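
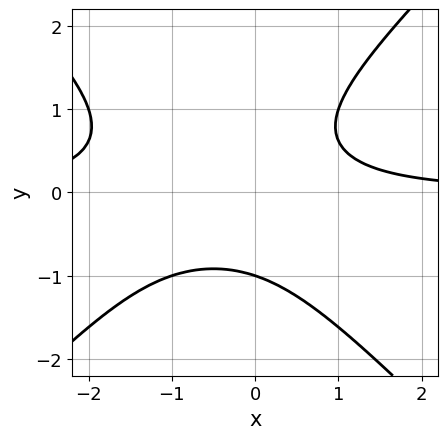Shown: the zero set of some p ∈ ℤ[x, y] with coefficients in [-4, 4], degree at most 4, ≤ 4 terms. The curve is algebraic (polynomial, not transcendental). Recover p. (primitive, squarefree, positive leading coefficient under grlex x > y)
(a) The degree is 3 — a generic line meets the curve in up to 3 points.
(b) Observable constraints: the curve avoids every integer x-axis point in the box; it meets the y-axis at y = -1 (among the integer gridlines).
(c) Assembling these constraints gives the stated polynomial.

x^2*y - y^3 + x*y - 1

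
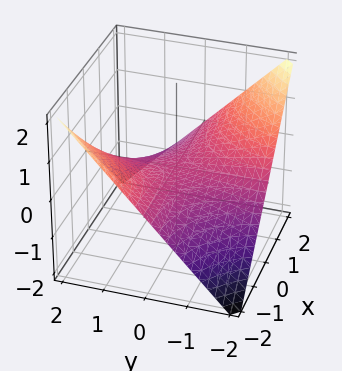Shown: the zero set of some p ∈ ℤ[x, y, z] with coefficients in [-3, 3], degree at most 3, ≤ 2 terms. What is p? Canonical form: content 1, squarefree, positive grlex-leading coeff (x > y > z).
x*y + 2*z

deg p = 2.
Reading off the gridlines: every point of the y-axis in the box is on the surface; one z-axis crossing is at z = 0; the visible x-axis segment lies entirely on the surface.
These observations pin down the coefficients.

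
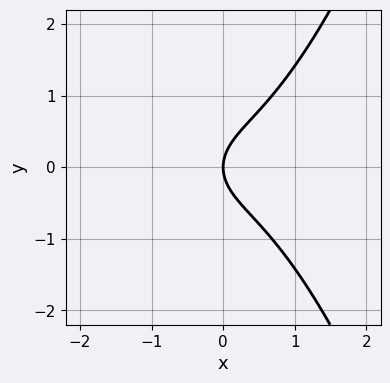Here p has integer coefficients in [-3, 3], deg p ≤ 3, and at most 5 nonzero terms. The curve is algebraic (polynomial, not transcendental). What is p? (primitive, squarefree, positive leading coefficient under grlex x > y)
x^3 - y^2 + x

1. Degree: no degree-2 curve has this shape, so deg p = 3.
2. Symmetries: mirror symmetry y ↦ −y ⇒ only even powers of y.
3. From the axis intercepts and sections: it meets the y-axis at y = 0 (among the integer gridlines); one x-axis crossing is at x = 0.
4. Solving for integer coefficients yields p as stated.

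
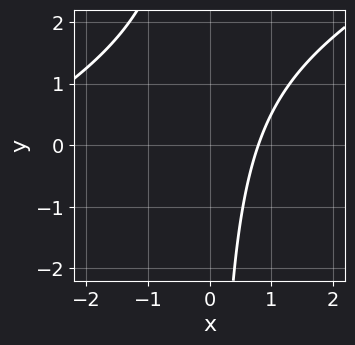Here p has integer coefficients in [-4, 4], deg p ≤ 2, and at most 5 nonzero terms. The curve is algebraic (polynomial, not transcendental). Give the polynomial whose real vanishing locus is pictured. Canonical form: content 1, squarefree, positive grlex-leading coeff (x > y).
x^2 - 2*x*y + 3*x - 3

First, degree: a generic line meets the curve in up to 2 points, so deg p = 2.
Then, observable constraints: no y-intercept at any integer in the box.
Finally, putting this together gives p.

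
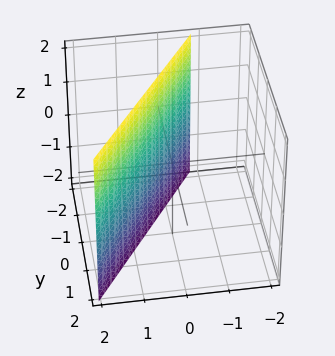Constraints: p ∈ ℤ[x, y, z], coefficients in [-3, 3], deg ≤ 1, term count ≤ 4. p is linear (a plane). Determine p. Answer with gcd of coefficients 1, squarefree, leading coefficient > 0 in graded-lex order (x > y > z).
Degree: the surface is flat (a plane), so deg p = 1.
Reading off the gridlines: one y-axis crossing is at y = -1; it misses every integer gridline on the z-axis.
Fitting integer coefficients to these (and the overall shape) gives p.

3*x - 2*y - 2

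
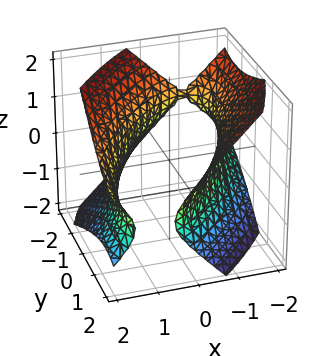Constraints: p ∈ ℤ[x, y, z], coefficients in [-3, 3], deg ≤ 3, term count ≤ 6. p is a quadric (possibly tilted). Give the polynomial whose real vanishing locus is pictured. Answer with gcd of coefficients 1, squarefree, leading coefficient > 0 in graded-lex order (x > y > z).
2*x^2 - 2*x*y + y^2 - y*z - 2*z^2 - 3

deg p = 2.
Checking where it meets the axes: no z-intercept at any integer in the box.
The integer polynomial consistent with all of this is the stated p.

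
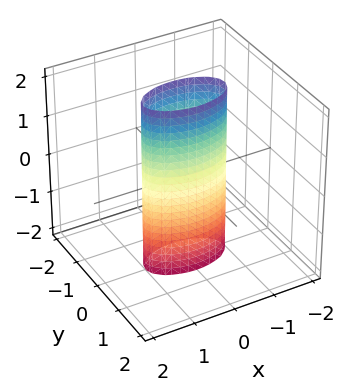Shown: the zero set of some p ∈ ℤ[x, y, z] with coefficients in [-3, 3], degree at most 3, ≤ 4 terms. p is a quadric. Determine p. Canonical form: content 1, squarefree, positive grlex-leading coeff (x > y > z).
1. Degree: a cylinder; a quadric, so deg p = 2.
2. Symmetries: the z ↦ −z reflection is a symmetry, so z appears only in even powers; mirror symmetry y ↦ −y ⇒ only even powers of y; mirror symmetry x ↦ −x ⇒ only even powers of x.
3. From the visible intercepts: the surface avoids every integer z-axis point in the box; the x-axis gridline crossings are at x ∈ {-1, 1}.
4. Assembling these constraints gives the stated polynomial.

x^2 + 3*y^2 - 1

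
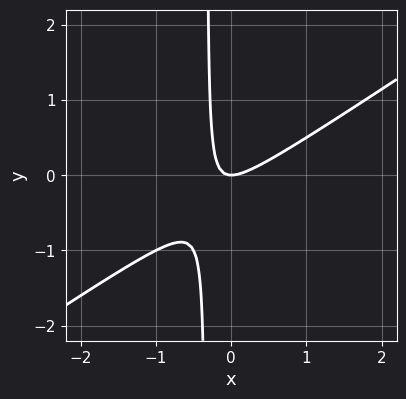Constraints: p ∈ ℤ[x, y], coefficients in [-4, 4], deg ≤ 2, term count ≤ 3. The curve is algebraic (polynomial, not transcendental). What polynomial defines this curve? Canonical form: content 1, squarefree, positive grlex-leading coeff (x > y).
(a) deg p = 2. The shape is more complex than any degree-1 curve.
(b) From the visible intercepts: it crosses the x-axis at the gridline x = 0; one y-axis crossing is at y = 0.
(c) Solving for integer coefficients yields p as stated.

2*x^2 - 3*x*y - y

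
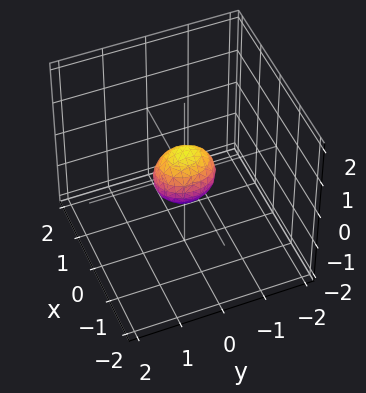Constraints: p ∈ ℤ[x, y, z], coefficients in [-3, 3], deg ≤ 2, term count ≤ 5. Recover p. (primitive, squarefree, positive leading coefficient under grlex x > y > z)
3*x^2 + 2*y^2 + 2*z^2 - 1

First, degree: bounded and convex; a quadric, so deg p = 2.
Then, symmetries: mirror symmetry z ↦ −z ⇒ only even powers of z; it's symmetric under x → −x, forcing even powers of x; the y ↦ −y reflection is a symmetry, so y appears only in even powers.
Finally, the integer polynomial consistent with all of this is the stated p.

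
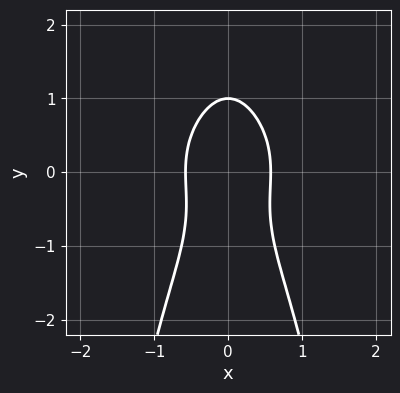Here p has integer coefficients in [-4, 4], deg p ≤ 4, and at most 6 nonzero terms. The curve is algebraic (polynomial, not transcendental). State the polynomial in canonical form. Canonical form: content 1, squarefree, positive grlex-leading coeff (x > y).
deg p = 4. No degree-3 curve has this shape.
Symmetries: it's symmetric under x → −x, forcing even powers of x.
From the visible intercepts: it meets the y-axis at y = 1 (among the integer gridlines).
Fitting integer coefficients to these (and the overall shape) gives p.

2*x^2*y^2 + y^3 + 3*x^2 - 1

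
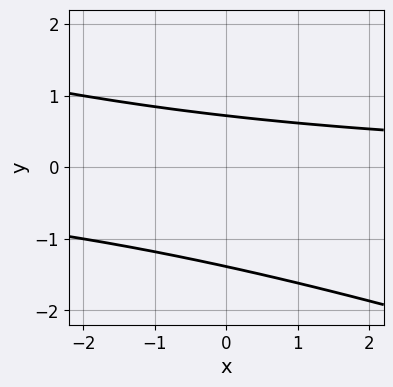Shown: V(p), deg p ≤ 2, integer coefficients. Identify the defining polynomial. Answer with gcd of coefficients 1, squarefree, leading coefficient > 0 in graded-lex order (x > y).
1. The degree is 2 — the shape is more complex than any degree-1 curve.
2. From the axis intercepts and sections: it misses every integer gridline on the x-axis.
3. These observations pin down the coefficients.

x*y + 3*y^2 + 2*y - 3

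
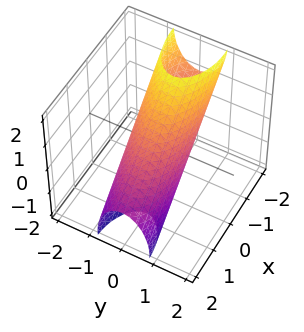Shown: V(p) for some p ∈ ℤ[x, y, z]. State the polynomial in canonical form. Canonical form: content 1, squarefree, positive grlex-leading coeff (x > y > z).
deg p = 2. No degree-1 surface has this shape.
The integer polynomial consistent with all of this is the stated p.

x^2 + 2*x*z + 3*y^2 + z^2 - 2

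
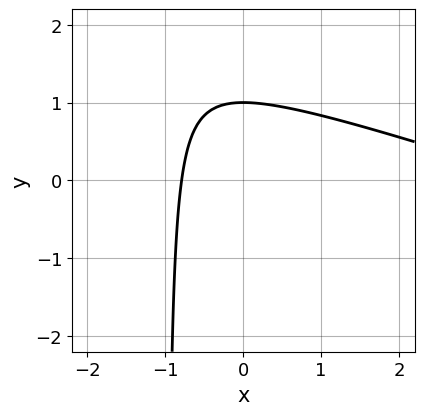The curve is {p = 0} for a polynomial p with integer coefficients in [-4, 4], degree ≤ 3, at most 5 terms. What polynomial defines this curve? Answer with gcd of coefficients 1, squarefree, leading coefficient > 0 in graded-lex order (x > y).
x^2 + 3*x*y - 3*x + 3*y - 3

First, the degree is 2 — the shape is more complex than any degree-1 curve.
Then, reading off the gridlines: one y-axis crossing is at y = 1.
Finally, solving for integer coefficients yields p as stated.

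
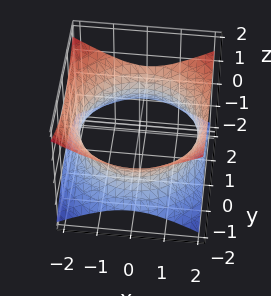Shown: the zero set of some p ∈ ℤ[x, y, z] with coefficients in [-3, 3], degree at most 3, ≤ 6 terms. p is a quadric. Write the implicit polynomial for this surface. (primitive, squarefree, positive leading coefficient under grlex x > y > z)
deg p = 2.
Symmetries: rotational symmetry about the z-axis ⇒ p depends on x, y only through x² + y²; it's symmetric under z → −z, forcing even powers of z.
Reading off the gridlines: a circular section at z = 0 has radius between 1 and 2; the surface avoids every integer z-axis point in the box.
Assembling these constraints gives the stated polynomial.

x^2 + y^2 - 2*z^2 - 3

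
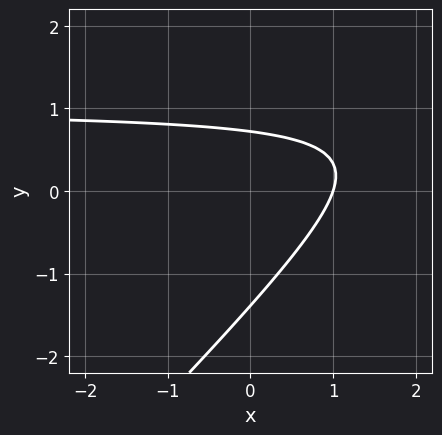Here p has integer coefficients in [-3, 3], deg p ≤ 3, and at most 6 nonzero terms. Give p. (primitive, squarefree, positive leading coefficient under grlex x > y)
3*x*y - 3*y^2 - 3*x - 2*y + 3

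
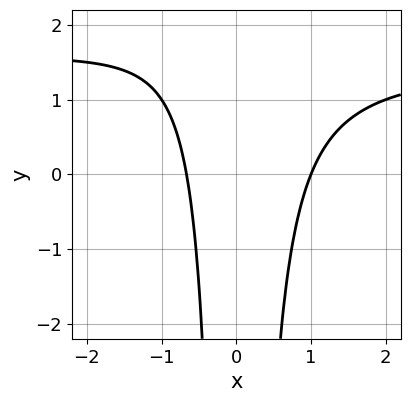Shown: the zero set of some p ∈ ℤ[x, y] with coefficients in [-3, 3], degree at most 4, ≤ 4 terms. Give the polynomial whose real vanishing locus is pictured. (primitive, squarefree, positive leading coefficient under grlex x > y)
Degree: the shape is more complex than any degree-2 curve, so deg p = 3.
Against the integer gridlines: the curve avoids every integer y-axis point in the box; it crosses the x-axis at the gridline x = 1.
Putting this together gives p.

2*x^2*y - 3*x^2 + x + 2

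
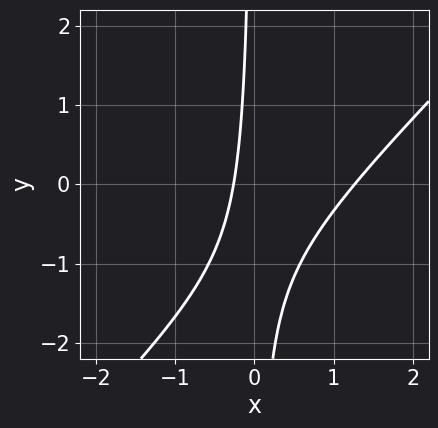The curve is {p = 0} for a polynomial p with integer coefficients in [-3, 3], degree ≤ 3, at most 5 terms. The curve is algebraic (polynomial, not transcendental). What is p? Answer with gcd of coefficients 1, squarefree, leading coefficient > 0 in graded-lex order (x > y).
3*x^2 - 3*x*y - 3*x - 1

(a) The degree is 2 — the shape is more complex than any degree-1 curve.
(b) From the visible intercepts: it misses every integer gridline on the y-axis.
(c) Fitting integer coefficients to these (and the overall shape) gives p.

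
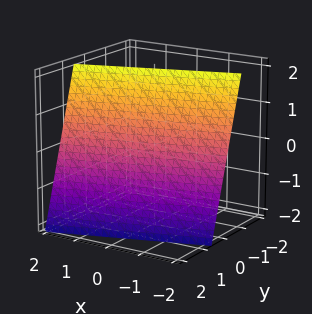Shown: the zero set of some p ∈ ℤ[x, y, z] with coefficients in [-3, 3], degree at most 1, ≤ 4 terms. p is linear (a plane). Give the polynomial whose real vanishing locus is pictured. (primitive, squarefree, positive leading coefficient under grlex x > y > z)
x - 3*y - z + 2

First, the degree is 1 — the surface is flat (a plane).
Next, from the visible intercepts: it crosses the x-axis at the gridline x = -2; one z-axis crossing is at z = 2.
Finally, matching integer coefficients to the picture gives p.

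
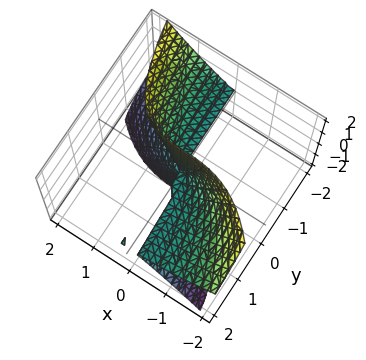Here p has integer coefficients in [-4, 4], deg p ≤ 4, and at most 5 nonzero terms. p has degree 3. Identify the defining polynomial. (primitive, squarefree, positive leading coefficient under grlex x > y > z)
2*x^3 - 2*x*y*z + 3*y*z^2

Degree: a generic line meets the surface in up to 3 points, so deg p = 3.
Reading off the gridlines: one x-axis crossing is at x = 0; every point of the y-axis in the box is on the surface; every point of the z-axis in the box is on the surface.
Solving for integer coefficients yields p as stated.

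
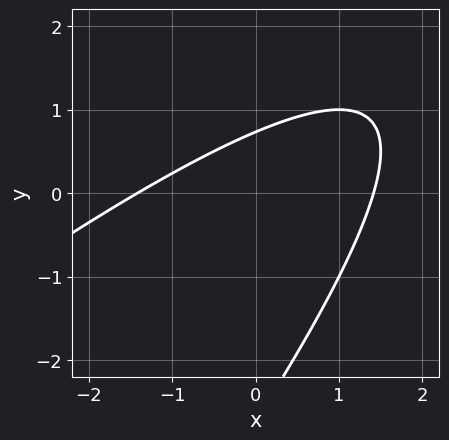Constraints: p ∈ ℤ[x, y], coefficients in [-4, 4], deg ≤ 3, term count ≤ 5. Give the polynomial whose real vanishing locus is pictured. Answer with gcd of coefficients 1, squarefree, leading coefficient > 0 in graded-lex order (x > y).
deg p = 2. A generic line meets the curve in up to 2 points.
The integer polynomial consistent with all of this is the stated p.

x^2 - 2*x*y + y^2 + 2*y - 2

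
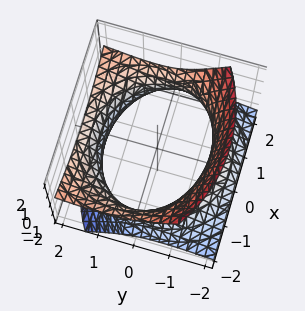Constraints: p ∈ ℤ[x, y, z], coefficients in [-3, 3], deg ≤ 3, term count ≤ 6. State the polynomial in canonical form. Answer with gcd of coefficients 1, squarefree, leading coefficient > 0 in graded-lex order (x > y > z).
(a) deg p = 2. The shape is more complex than any degree-1 surface.
(b) Checking where it meets the axes: no z-intercept at any integer in the box.
(c) Fitting integer coefficients to these (and the overall shape) gives p.

x^2 + y^2 - 2*y*z - 2*z^2 - 3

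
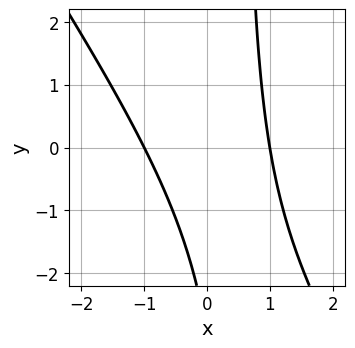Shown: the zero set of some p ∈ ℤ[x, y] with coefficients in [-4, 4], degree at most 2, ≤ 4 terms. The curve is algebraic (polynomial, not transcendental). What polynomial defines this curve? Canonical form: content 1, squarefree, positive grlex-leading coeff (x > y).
The degree is 2 — the shape is more complex than any degree-1 curve.
From the visible intercepts: among the integer gridlines, it crosses the x-axis at x ∈ {-1, 1}; it misses every integer gridline on the y-axis.
Putting this together gives p.

3*x^2 + 2*x*y - y - 3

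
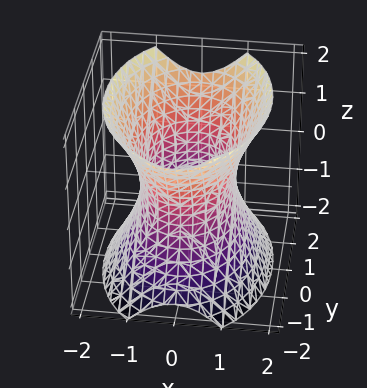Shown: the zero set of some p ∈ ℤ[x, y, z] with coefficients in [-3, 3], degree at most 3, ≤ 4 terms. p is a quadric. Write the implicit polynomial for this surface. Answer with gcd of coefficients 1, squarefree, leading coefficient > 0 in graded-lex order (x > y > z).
2*x^2 + y^2 - z^2 - 2

1. Degree: one connected sheet with a waist; a quadric, so deg p = 2.
2. Symmetries: the x ↦ −x reflection is a symmetry, so x appears only in even powers; mirror symmetry z ↦ −z ⇒ only even powers of z; the y ↦ −y reflection is a symmetry, so y appears only in even powers.
3. From the visible intercepts: it misses every integer gridline on the z-axis; the x-axis gridline crossings are at x ∈ {-1, 1}.
4. The integer polynomial consistent with all of this is the stated p.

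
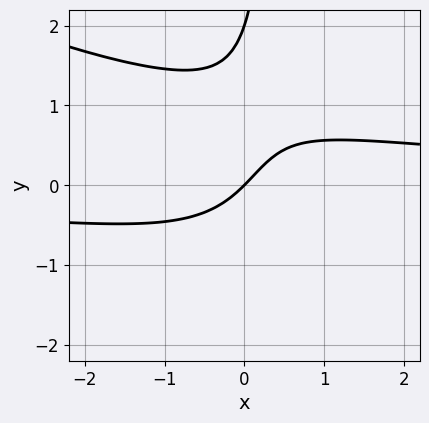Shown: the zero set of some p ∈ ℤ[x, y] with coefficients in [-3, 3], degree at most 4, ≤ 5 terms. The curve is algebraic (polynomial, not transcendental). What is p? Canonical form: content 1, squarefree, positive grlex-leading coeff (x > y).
x^2*y + 2*x*y^2 - y^2 - 2*x + 2*y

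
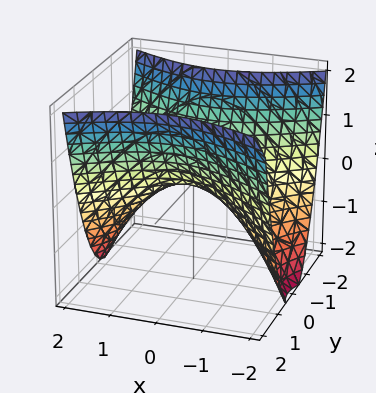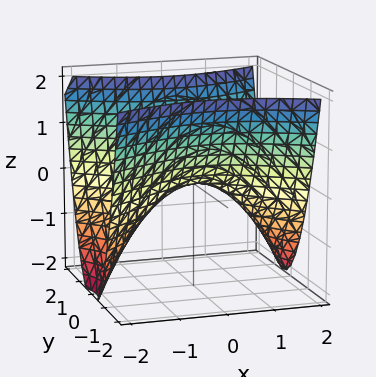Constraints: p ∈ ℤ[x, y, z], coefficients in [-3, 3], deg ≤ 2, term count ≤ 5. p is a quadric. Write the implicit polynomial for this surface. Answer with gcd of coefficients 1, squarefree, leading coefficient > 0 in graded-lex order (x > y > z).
(a) The degree is 2 — a hyperbolic paraboloid; a quadric.
(b) Symmetries: it's symmetric under y → −y, forcing even powers of y; the x ↦ −x reflection is a symmetry, so x appears only in even powers.
(c) From the visible intercepts: it meets the y-axis at y = 0 (among the integer gridlines); one z-axis crossing is at z = 0; it crosses the x-axis at the gridline x = 0.
(d) Solving for integer coefficients yields p as stated.

x^2 - 2*y^2 + 2*z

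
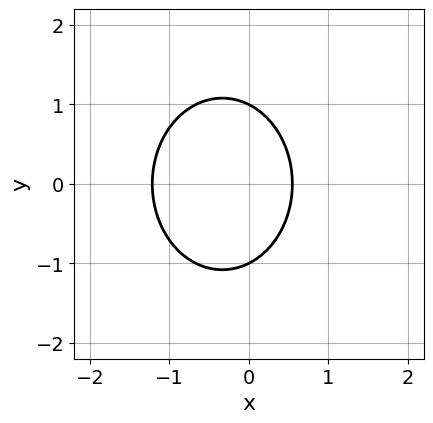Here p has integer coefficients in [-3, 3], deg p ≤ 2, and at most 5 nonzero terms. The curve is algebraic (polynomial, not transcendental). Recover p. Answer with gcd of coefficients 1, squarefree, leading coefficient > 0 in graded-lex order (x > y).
3*x^2 + 2*y^2 + 2*x - 2

(a) deg p = 2.
(b) Symmetries: the y ↦ −y reflection is a symmetry, so y appears only in even powers.
(c) From the axis intercepts and sections: among the integer gridlines, it crosses the y-axis at y ∈ {-1, 1}.
(d) Solving for integer coefficients yields p as stated.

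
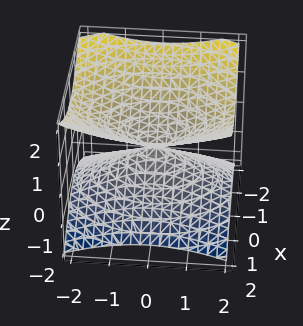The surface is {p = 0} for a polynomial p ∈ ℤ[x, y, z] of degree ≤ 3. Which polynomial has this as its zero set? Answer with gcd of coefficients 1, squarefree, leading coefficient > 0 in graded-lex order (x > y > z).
2*x^2 + y^2 - 3*z^2

First, deg p = 2. A double cone through the origin; a quadric.
Next, symmetries: it's symmetric under z → −z, forcing even powers of z; the x ↦ −x reflection is a symmetry, so x appears only in even powers; the y ↦ −y reflection is a symmetry, so y appears only in even powers.
Then, observable constraints: one x-axis crossing is at x = 0; one y-axis crossing is at y = 0; it crosses the z-axis at the gridline z = 0.
Finally, matching integer coefficients to the picture gives p.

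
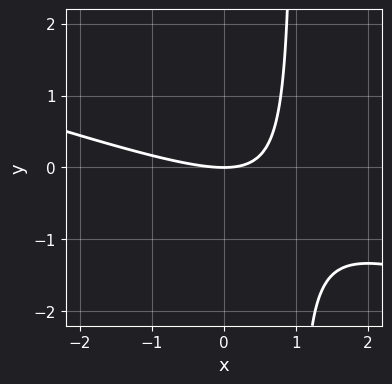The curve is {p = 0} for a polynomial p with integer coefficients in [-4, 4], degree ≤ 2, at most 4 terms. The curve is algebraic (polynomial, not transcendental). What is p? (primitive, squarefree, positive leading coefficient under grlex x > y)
x^2 + 3*x*y - 3*y

Degree: the shape is more complex than any degree-1 curve, so deg p = 2.
Against the integer gridlines: it meets the x-axis at x = 0 (among the integer gridlines); one y-axis crossing is at y = 0.
Putting this together gives p.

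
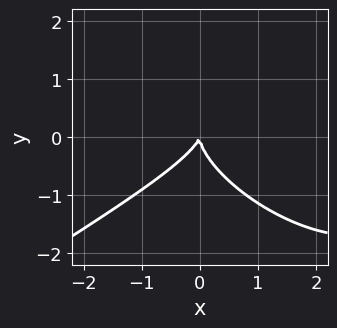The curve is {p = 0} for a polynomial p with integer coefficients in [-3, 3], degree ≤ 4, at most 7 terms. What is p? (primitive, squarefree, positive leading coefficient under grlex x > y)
x^3 - x*y^2 - 3*y^3 - 3*x^2 + x*y

deg p = 3.
From the visible intercepts: one x-axis crossing is at x = 0; one y-axis crossing is at y = 0.
Assembling these constraints gives the stated polynomial.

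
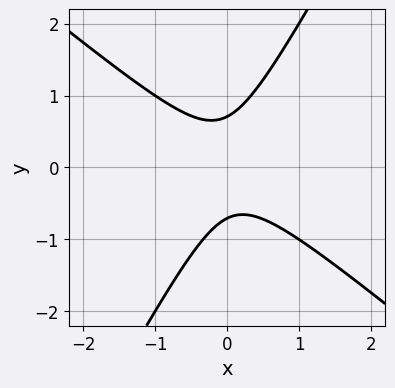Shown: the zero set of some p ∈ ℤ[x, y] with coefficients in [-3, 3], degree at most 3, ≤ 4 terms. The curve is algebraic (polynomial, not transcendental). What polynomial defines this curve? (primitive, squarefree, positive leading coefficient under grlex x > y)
1. deg p = 2.
2. Observable constraints: no x-intercept at any integer in the box.
3. Solving for integer coefficients yields p as stated.

3*x^2 + 2*x*y - 2*y^2 + 1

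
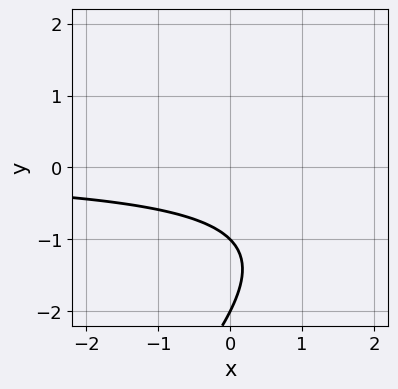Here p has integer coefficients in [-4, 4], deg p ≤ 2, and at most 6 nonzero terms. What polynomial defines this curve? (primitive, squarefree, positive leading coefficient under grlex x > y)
1. deg p = 2. The shape is more complex than any degree-1 curve.
2. From the axis intercepts and sections: the y-axis gridline crossings are at y ∈ {-2, -1}; no x-intercept at any integer in the box.
3. Solving for integer coefficients yields p as stated.

x*y - y^2 - 3*y - 2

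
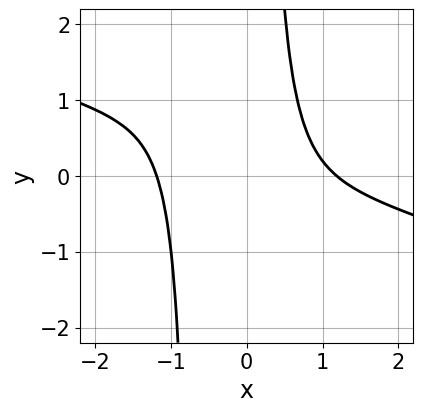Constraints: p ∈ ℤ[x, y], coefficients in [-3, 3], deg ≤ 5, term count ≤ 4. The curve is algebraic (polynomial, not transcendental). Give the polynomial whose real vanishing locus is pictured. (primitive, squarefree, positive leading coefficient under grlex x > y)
1. The degree is 4 — a generic line meets the curve in up to 4 points.
2. Checking where it meets the axes: the curve avoids every integer y-axis point in the box.
3. Assembling these constraints gives the stated polynomial.

x^4 + 3*x^3*y + 2*x^2*y - 2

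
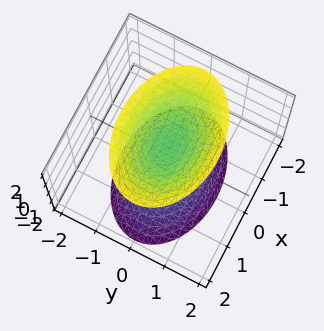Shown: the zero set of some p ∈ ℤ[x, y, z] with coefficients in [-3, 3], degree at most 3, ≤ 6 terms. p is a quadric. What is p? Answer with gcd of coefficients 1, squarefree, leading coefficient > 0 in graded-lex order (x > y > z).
The picture has 2 separate pieces.
The degree is 2 — two sheets facing apart; a quadric.
Symmetries: it's symmetric under z → −z, forcing even powers of z; it's symmetric under y → −y, forcing even powers of y; it's symmetric under x → −x, forcing even powers of x.
Reading off the gridlines: no y-intercept at any integer in the box; the surface avoids every integer x-axis point in the box; the z-axis gridline crossings are at z ∈ {-1, 1}.
Fitting integer coefficients to these (and the overall shape) gives p.

x^2 + 2*y^2 - z^2 + 1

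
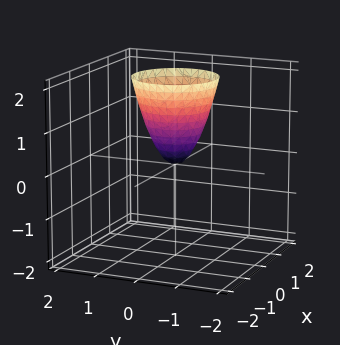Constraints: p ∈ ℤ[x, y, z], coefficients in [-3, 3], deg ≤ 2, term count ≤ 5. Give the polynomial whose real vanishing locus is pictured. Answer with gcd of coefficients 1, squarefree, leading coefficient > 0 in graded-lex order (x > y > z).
2*x^2 + 2*y^2 - z

The degree is 2 — a paraboloid; a quadric.
Symmetries: rotational symmetry about the z-axis ⇒ p depends on x, y only through x² + y².
Against the integer gridlines: it meets the z-axis at z = 0 (among the integer gridlines); a circular section at z = 2 has radius exactly 1.
These observations pin down the coefficients.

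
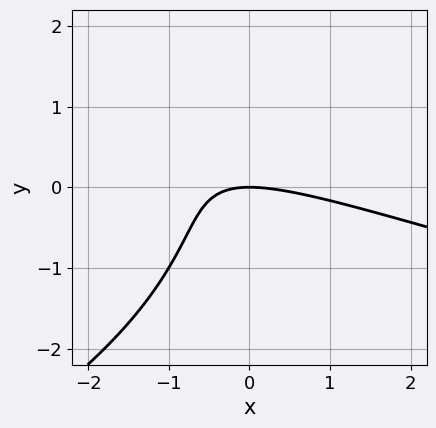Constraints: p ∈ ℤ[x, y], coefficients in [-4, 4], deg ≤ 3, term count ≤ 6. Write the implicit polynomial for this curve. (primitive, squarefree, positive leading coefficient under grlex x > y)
First, deg p = 3.
Then, from the visible intercepts: one x-axis crossing is at x = 0; it crosses the y-axis at the gridline y = 0.
Finally, together with the visible shape, these determine p as stated.

y^3 + x^2 + 3*x*y + 3*y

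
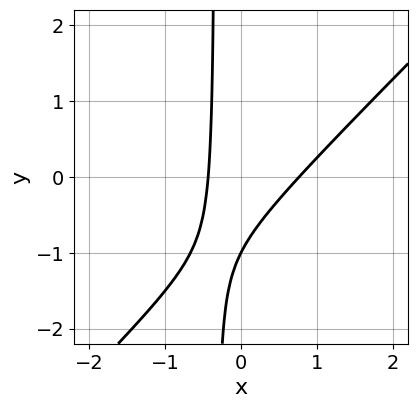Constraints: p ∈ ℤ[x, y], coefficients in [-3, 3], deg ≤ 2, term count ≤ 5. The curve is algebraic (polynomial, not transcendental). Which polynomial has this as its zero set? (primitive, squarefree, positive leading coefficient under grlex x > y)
First, the degree is 2 — the shape is more complex than any degree-1 curve.
Next, reading off the gridlines: it crosses the y-axis at the gridline y = -1.
Finally, putting this together gives p.

3*x^2 - 3*x*y - x - y - 1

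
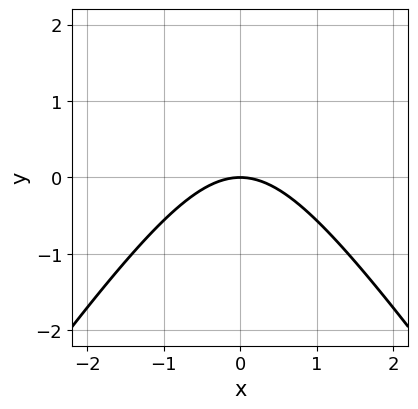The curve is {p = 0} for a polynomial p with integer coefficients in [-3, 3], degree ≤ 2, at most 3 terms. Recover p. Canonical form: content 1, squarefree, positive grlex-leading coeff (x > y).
1. The degree is 2 — no degree-1 curve has this shape.
2. Symmetries: the x ↦ −x reflection is a symmetry, so x appears only in even powers.
3. Against the integer gridlines: it meets the y-axis at y = 0 (among the integer gridlines); it meets the x-axis at x = 0 (among the integer gridlines).
4. Fitting integer coefficients to these (and the overall shape) gives p.

2*x^2 - y^2 + 3*y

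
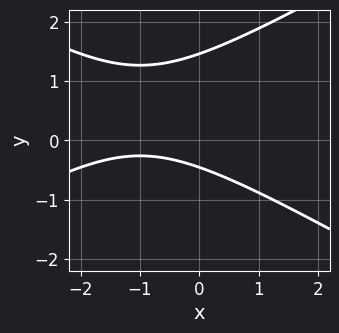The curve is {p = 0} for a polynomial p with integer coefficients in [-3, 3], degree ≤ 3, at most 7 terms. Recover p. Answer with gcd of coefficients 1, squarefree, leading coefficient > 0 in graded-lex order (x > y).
x^2 - 3*y^2 + 2*x + 3*y + 2

First, the degree is 2 — a generic line meets the curve in up to 2 points.
Next, from the axis intercepts and sections: the curve avoids every integer x-axis point in the box.
Finally, fitting integer coefficients to these (and the overall shape) gives p.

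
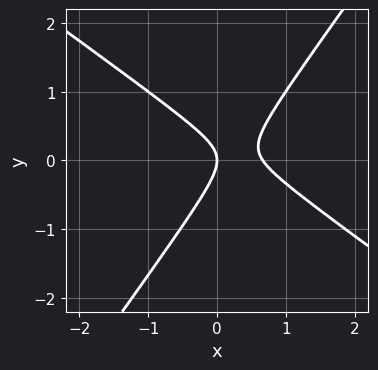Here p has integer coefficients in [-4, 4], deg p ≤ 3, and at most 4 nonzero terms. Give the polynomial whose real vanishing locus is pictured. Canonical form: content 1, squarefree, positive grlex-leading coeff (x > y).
3*x^2 + 2*x*y - 3*y^2 - 2*x

1. The degree is 2 — the shape is more complex than any degree-1 curve.
2. Observable constraints: it crosses the x-axis at the gridline x = 0; it crosses the y-axis at the gridline y = 0.
3. These observations pin down the coefficients.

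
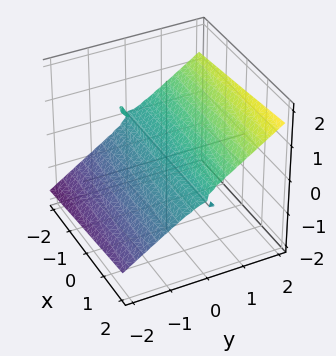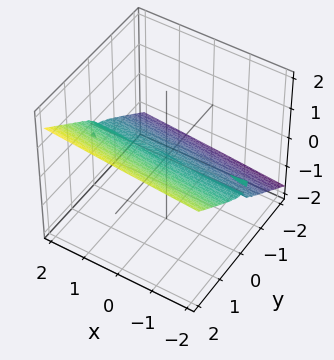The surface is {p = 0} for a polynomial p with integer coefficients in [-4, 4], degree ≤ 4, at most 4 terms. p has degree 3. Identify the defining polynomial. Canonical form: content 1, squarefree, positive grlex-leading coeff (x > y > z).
x*y*z + 3*y^3 - 3*y^2*z - 3*z^3

The degree is 3 — the shape is more complex than any degree-2 surface.
Reading off the gridlines: the visible x-axis segment lies entirely on the surface; it crosses the y-axis at the gridline y = 0; it crosses the z-axis at the gridline z = 0.
Fitting integer coefficients to these (and the overall shape) gives p.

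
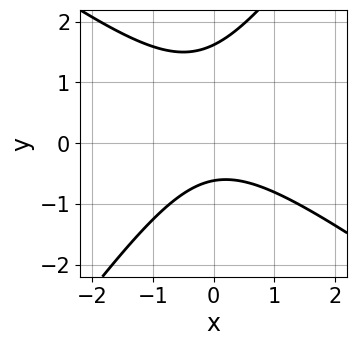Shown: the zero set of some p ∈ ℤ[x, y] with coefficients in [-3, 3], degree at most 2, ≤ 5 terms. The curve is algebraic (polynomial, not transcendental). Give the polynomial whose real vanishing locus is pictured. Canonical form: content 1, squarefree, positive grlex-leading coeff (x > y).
1. Degree: no degree-1 curve has this shape, so deg p = 2.
2. Reading off the gridlines: the curve avoids every integer x-axis point in the box.
3. Assembling these constraints gives the stated polynomial.

3*x^2 + 2*x*y - 3*y^2 + 3*y + 3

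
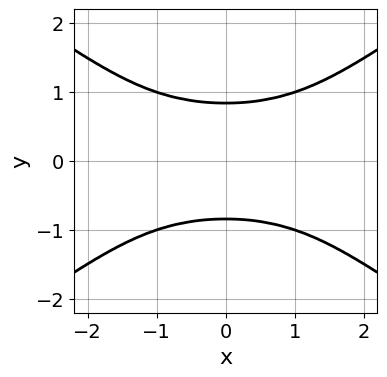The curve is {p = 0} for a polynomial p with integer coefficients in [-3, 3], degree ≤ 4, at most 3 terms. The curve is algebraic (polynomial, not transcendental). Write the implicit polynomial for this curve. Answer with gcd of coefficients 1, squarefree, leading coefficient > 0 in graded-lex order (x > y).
(a) The degree is 4 — a generic line meets the curve in up to 4 points.
(b) Symmetries: the y ↦ −y reflection is a symmetry, so y appears only in even powers; the x ↦ −x reflection is a symmetry, so x appears only in even powers.
(c) From the visible intercepts: no x-intercept at any integer in the box.
(d) Putting this together gives p.

x^2*y^2 - 2*y^4 + 1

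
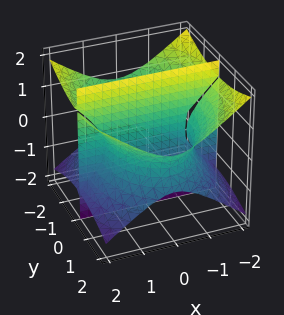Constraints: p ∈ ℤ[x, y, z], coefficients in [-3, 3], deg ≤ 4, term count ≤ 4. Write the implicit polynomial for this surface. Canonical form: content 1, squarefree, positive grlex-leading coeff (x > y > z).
2*x^2*y + y^3 - 3*y*z^2 - 3*y

There are 2 components.
Degree: a generic line meets the surface in up to 3 points, so deg p = 3.
From the visible intercepts: every point of the z-axis in the box is on the surface; it crosses the y-axis at the gridline y = 0.
Fitting integer coefficients to these (and the overall shape) gives p.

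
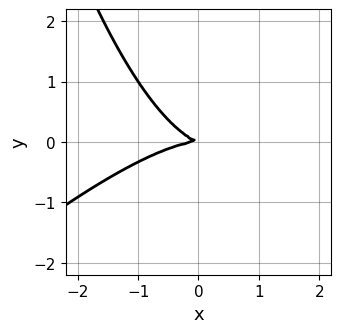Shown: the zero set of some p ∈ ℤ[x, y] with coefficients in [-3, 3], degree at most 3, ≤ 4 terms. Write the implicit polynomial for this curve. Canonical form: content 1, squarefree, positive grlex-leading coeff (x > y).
x^3 - x^2*y + x*y + 3*y^2

deg p = 3. A generic line meets the curve in up to 3 points.
Against the integer gridlines: it meets the x-axis at x = 0 (among the integer gridlines); it meets the y-axis at y = 0 (among the integer gridlines).
Matching integer coefficients to the picture gives p.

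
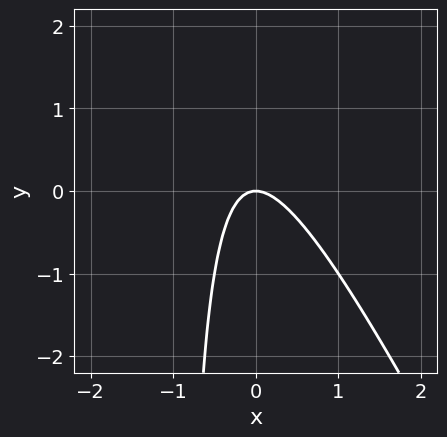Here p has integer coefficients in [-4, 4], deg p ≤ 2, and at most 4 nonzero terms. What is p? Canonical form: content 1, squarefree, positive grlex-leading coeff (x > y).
First, deg p = 2. The shape is more complex than any degree-1 curve.
Next, from the axis intercepts and sections: it crosses the y-axis at the gridline y = 0; it meets the x-axis at x = 0 (among the integer gridlines).
Finally, together with the visible shape, these determine p as stated.

2*x^2 + x*y + y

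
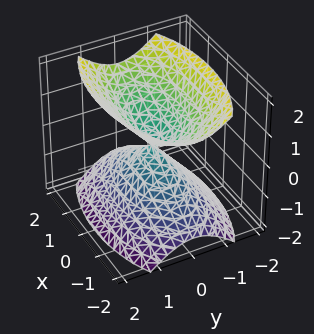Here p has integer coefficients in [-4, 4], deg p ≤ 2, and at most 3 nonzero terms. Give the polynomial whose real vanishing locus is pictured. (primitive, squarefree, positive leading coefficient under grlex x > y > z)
x^2 + 3*y^2 - 2*z^2

I count 2 distinct pieces. They look like related sheets of one shape, so recover p as a whole.
The degree is 2 — two nappes meeting at a single point; a quadric.
Symmetries: it's symmetric under z → −z, forcing even powers of z; the x ↦ −x reflection is a symmetry, so x appears only in even powers; it's symmetric under y → −y, forcing even powers of y.
Against the integer gridlines: it meets the y-axis at y = 0 (among the integer gridlines); it meets the z-axis at z = 0 (among the integer gridlines).
Matching integer coefficients to the picture gives p.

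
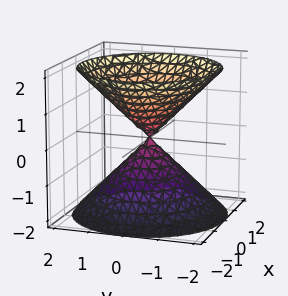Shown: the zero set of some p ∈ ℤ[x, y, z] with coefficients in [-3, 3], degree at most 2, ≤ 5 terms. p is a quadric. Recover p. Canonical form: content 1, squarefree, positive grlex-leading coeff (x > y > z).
x^2 + y^2 - z^2

1. There are 2 components. Treating them together as one polynomial.
2. Degree: a double cone through the origin; a quadric, so deg p = 2.
3. Symmetries: it's symmetric under z → −z, forcing even powers of z; rotational symmetry about the z-axis ⇒ p depends on x, y only through x² + y².
4. Observable constraints: it crosses the y-axis at the gridline y = 0; a circular section at z = -1 has radius exactly 1; it crosses the x-axis at the gridline x = 0.
5. Assembling these constraints gives the stated polynomial.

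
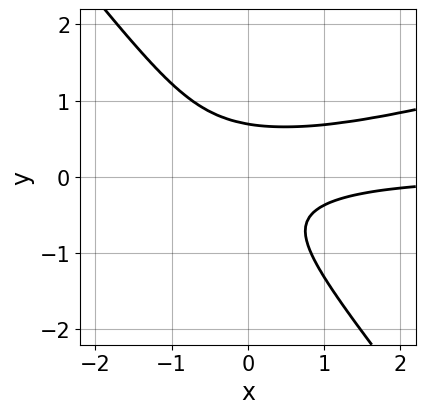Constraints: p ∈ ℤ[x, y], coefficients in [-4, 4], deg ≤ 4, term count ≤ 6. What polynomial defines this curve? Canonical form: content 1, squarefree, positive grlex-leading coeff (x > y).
1. Degree: the shape is more complex than any degree-2 curve, so deg p = 3.
2. Against the integer gridlines: no x-intercept at any integer in the box.
3. Matching integer coefficients to the picture gives p.

x^2*y - 3*x*y^2 - 3*y^3 + x*y + 1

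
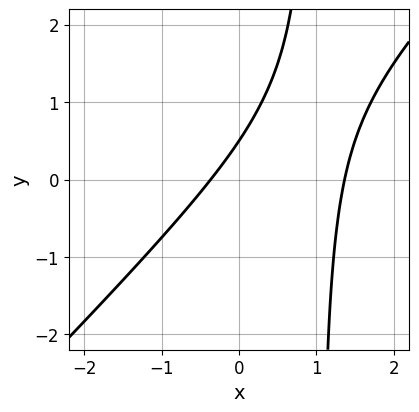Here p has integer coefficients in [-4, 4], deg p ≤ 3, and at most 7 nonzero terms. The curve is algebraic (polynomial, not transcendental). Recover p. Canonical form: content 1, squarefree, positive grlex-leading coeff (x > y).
2*x^2 - 2*x*y - 2*x + 2*y - 1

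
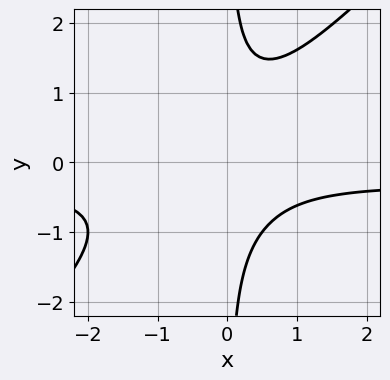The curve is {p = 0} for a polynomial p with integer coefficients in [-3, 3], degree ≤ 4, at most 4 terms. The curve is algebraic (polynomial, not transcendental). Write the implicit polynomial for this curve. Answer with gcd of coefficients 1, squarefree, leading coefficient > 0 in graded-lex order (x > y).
(a) The degree is 3 — the shape is more complex than any degree-2 curve.
(b) Checking where it meets the axes: the curve avoids every integer x-axis point in the box; no y-intercept at any integer in the box.
(c) Fitting integer coefficients to these (and the overall shape) gives p.

3*x^2*y - 3*x*y^2 + x^2 + 2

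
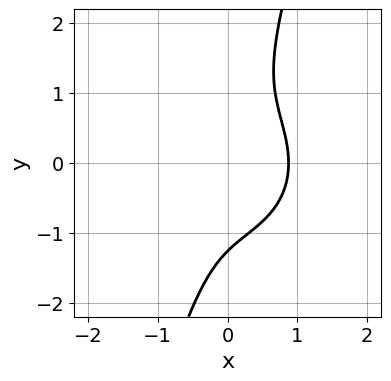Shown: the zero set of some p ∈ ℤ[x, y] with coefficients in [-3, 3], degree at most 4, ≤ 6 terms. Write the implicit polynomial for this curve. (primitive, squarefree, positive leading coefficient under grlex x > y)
Degree: the shape is more complex than any degree-2 curve, so deg p = 3.
Matching integer coefficients to the picture gives p.

3*x^3 + 3*x*y^2 - y^3 - 2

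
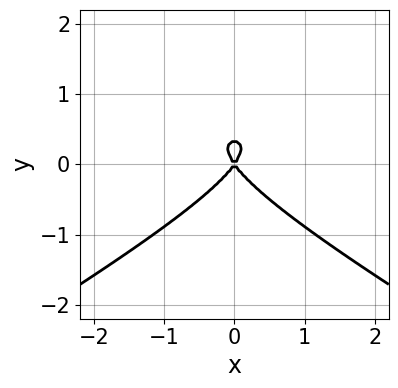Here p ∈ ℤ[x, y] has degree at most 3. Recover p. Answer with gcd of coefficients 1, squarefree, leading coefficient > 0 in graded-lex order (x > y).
x^2*y - 3*y^3 - 2*x^2 + y^2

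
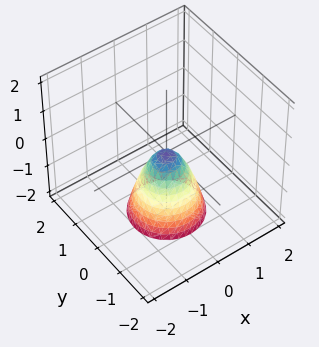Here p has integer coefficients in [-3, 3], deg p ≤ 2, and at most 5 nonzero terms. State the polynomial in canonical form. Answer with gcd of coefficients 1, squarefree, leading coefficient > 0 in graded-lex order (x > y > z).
2*x^2 + 2*y^2 + z

deg p = 2. A paraboloid; a quadric.
Symmetry: the surface is invariant under rotation about z: p = q(x² + y², z).
Reading off the gridlines: one z-axis crossing is at z = 0; it crosses the y-axis at the gridline y = 0.
Putting this together gives p.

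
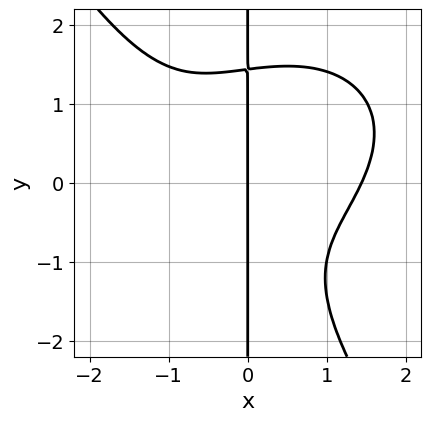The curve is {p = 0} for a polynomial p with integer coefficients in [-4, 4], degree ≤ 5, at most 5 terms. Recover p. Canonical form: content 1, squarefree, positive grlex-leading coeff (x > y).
First, deg p = 4. No degree-3 curve has this shape.
Next, against the integer gridlines: one x-axis crossing is at x = 0; every point of the y-axis in the box is on the curve.
Finally, matching integer coefficients to the picture gives p.

x^4 + x^2*y^2 + x*y^3 - 2*x^2*y - 3*x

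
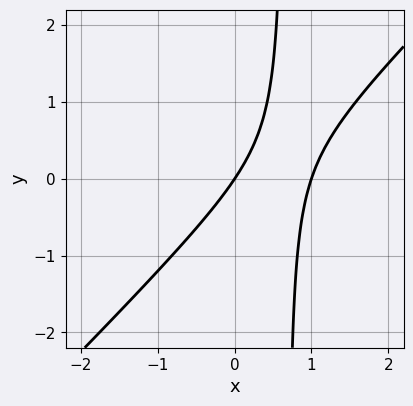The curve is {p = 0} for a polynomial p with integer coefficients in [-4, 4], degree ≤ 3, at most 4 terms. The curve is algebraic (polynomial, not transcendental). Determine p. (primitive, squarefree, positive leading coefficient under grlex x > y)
3*x^2 - 3*x*y - 3*x + 2*y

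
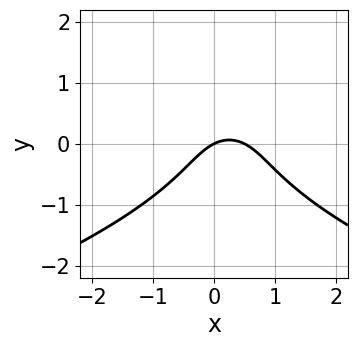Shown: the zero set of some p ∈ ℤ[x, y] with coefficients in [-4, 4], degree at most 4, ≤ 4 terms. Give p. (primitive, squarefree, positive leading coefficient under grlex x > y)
2*y^3 + 2*x^2 - x + 2*y

(a) deg p = 3. No degree-2 curve has this shape.
(b) Against the integer gridlines: one x-axis crossing is at x = 0; it meets the y-axis at y = 0 (among the integer gridlines).
(c) Assembling these constraints gives the stated polynomial.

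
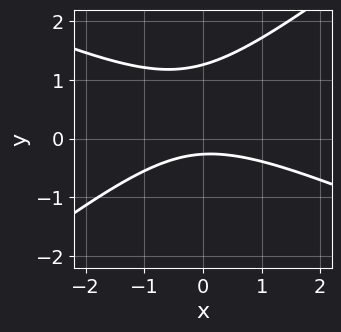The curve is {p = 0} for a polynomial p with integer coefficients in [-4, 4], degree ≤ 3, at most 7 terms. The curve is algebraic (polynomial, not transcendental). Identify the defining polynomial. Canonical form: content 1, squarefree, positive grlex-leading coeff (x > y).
x^2 + x*y - 3*y^2 + 3*y + 1

1. Degree: a generic line meets the curve in up to 2 points, so deg p = 2.
2. Checking where it meets the axes: it misses every integer gridline on the x-axis.
3. Assembling these constraints gives the stated polynomial.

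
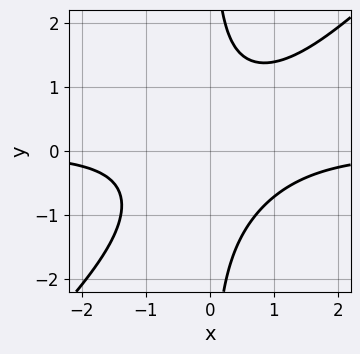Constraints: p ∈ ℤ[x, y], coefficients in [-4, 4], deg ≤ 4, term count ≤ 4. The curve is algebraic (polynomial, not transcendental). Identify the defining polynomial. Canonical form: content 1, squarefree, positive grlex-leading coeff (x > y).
3*x^2*y - 3*x*y^2 - x*y + 3

1. deg p = 3. The shape is more complex than any degree-2 curve.
2. Observable constraints: it misses every integer gridline on the x-axis; it misses every integer gridline on the y-axis.
3. Matching integer coefficients to the picture gives p.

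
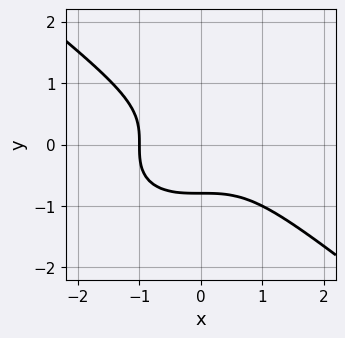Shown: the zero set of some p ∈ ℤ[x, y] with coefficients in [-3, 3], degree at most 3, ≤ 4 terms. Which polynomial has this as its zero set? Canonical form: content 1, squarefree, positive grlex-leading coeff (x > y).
(a) Degree: no degree-2 curve has this shape, so deg p = 3.
(b) From the visible intercepts: it crosses the x-axis at the gridline x = -1.
(c) Putting this together gives p.

x^3 + 2*y^3 + 1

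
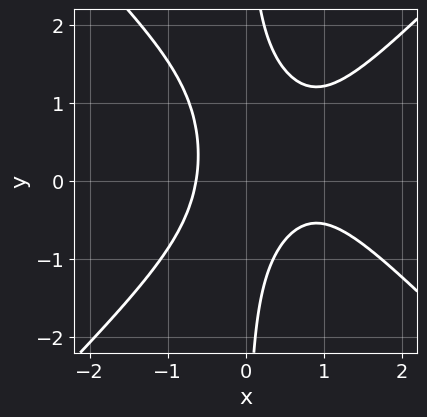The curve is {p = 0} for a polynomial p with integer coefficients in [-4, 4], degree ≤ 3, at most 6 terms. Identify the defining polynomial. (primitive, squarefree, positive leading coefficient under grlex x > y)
3*x^3 - 3*x*y^2 - 3*x^2 + 2*x*y + 2

First, degree: no degree-2 curve has this shape, so deg p = 3.
Next, from the visible intercepts: the curve avoids every integer y-axis point in the box.
Finally, putting this together gives p.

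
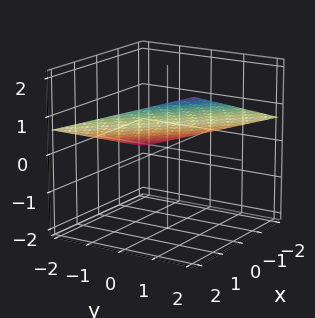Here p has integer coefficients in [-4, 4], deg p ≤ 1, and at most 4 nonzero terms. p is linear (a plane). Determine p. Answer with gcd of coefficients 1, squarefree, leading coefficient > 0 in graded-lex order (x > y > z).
x + y - 3*z + 2

(a) deg p = 1.
(b) From the visible intercepts: one x-axis crossing is at x = -2; it meets the y-axis at y = -2 (among the integer gridlines).
(c) Matching integer coefficients to the picture gives p.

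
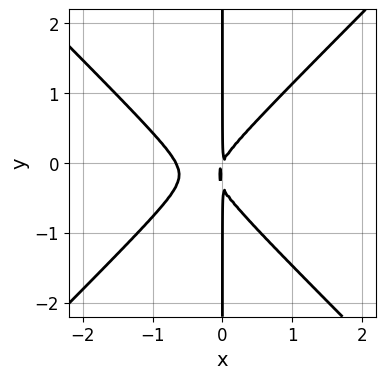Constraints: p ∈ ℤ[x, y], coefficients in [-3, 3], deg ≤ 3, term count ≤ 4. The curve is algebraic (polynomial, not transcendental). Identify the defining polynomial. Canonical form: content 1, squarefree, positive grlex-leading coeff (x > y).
(a) The degree is 3 — no degree-2 curve has this shape.
(b) Against the integer gridlines: the visible y-axis segment lies entirely on the curve.
(c) Together with the visible shape, these determine p as stated.

3*x^3 - 3*x*y^2 + 2*x^2 - x*y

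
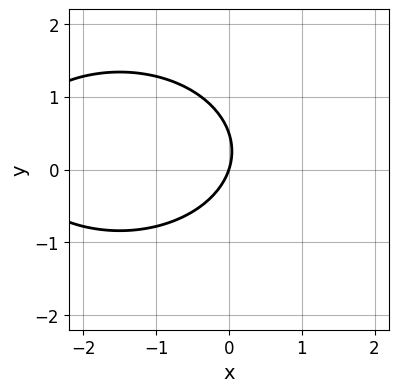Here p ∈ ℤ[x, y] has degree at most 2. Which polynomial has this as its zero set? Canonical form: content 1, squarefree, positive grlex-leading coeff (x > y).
Degree: the shape is more complex than any degree-1 curve, so deg p = 2.
Against the integer gridlines: it meets the y-axis at y = 0 (among the integer gridlines); it crosses the x-axis at the gridline x = 0.
The integer polynomial consistent with all of this is the stated p.

x^2 + 2*y^2 + 3*x - y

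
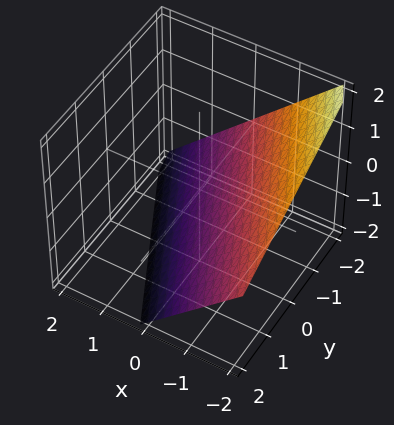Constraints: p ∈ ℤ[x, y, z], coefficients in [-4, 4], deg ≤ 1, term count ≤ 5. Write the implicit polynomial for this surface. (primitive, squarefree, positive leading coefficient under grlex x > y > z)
2*x + y + 2*z + 2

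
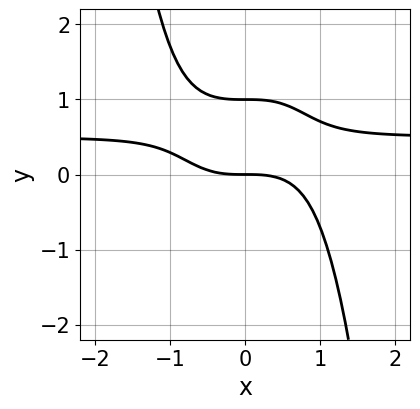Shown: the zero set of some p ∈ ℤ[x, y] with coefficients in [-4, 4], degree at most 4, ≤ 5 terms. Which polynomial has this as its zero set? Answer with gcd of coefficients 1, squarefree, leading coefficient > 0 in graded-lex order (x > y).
2*x^3*y - x^3 + 2*y^2 - 2*y

(a) deg p = 4. A generic line meets the curve in up to 4 points.
(b) From the visible intercepts: it crosses the x-axis at the gridline x = 0; the y-axis gridline crossings are at y ∈ {0, 1}.
(c) Together with the visible shape, these determine p as stated.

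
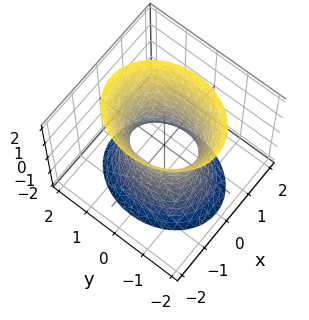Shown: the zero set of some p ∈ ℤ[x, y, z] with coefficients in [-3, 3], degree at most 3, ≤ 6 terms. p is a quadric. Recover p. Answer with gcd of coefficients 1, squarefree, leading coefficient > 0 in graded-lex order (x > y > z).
3*x^2 + 2*y^2 - z^2 - 2

1. deg p = 2.
2. Symmetries: it's symmetric under z → −z, forcing even powers of z; the x ↦ −x reflection is a symmetry, so x appears only in even powers; mirror symmetry y ↦ −y ⇒ only even powers of y.
3. Reading off the gridlines: among the integer gridlines, it crosses the y-axis at y ∈ {-1, 1}; no z-intercept at any integer in the box.
4. Together with the visible shape, these determine p as stated.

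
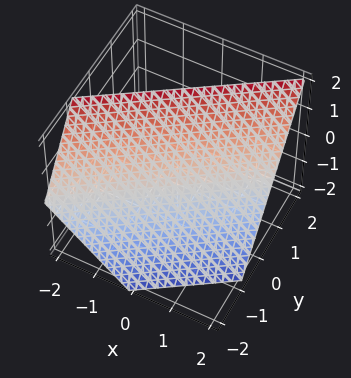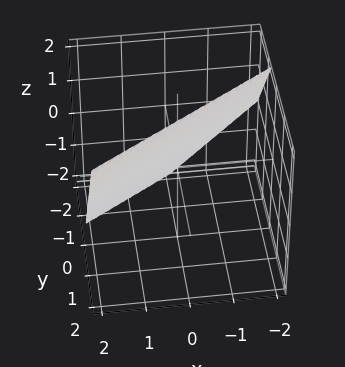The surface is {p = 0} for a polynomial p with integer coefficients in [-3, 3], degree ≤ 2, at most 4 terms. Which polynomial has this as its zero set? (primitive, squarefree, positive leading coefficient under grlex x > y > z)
2*x - 3*y + 2*z - 2

Degree: every cross-section is a straight line — this is a plane, so deg p = 1.
Reading off the gridlines: it meets the z-axis at z = 1 (among the integer gridlines); one x-axis crossing is at x = 1.
Assembling these constraints gives the stated polynomial.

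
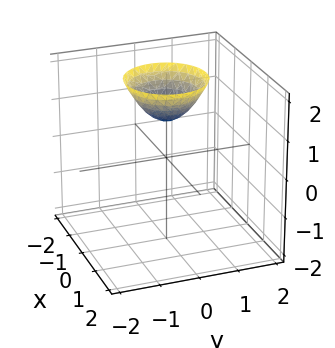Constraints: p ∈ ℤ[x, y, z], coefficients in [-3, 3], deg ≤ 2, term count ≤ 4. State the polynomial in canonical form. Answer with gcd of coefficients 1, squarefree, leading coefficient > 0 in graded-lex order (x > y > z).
deg p = 2. A generic line meets the surface in up to 2 points.
Symmetries: rotational symmetry about the z-axis ⇒ p depends on x, y only through x² + y².
From the axis intercepts and sections: no x-intercept at any integer in the box; it misses every integer gridline on the y-axis; it crosses the z-axis at the gridline z = 1.
Solving for integer coefficients yields p as stated.

x^2 + y^2 - z + 1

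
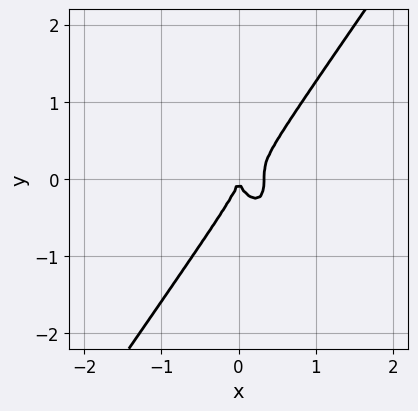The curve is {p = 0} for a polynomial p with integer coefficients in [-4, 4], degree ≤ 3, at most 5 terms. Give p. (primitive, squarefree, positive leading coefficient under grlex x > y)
Degree: no degree-2 curve has this shape, so deg p = 3.
Reading off the gridlines: one x-axis crossing is at x = 0; it meets the y-axis at y = 0 (among the integer gridlines).
Fitting integer coefficients to these (and the overall shape) gives p.

3*x^3 - y^3 - x^2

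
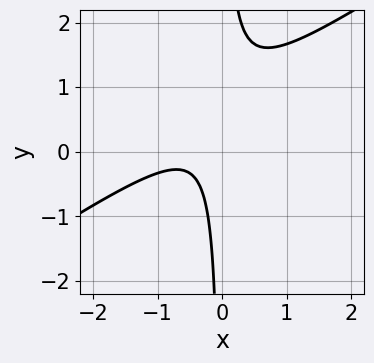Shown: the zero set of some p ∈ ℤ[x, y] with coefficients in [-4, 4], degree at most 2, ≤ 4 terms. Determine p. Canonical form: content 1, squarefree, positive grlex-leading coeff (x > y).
2*x^2 - 3*x*y + 2*x + 1

First, deg p = 2.
Next, checking where it meets the axes: it misses every integer gridline on the x-axis; no y-intercept at any integer in the box.
Finally, solving for integer coefficients yields p as stated.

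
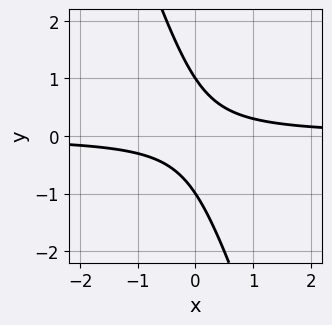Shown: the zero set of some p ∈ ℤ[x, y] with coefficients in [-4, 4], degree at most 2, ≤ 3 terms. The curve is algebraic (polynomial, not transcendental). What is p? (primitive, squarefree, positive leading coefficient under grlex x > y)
3*x*y + y^2 - 1

1. The degree is 2 — a generic line meets the curve in up to 2 points.
2. Against the integer gridlines: the y-axis gridline crossings are at y ∈ {-1, 1}; no x-intercept at any integer in the box.
3. Putting this together gives p.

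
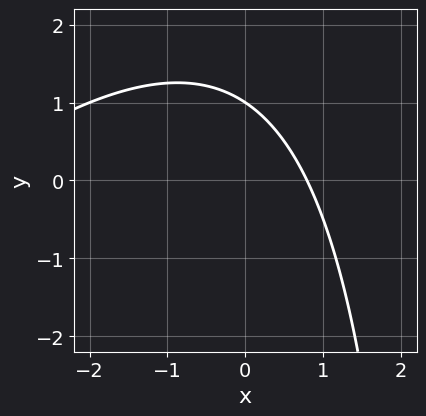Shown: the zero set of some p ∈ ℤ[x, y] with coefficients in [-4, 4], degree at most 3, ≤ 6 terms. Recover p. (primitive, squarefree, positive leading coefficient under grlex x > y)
x^2 - x*y + 3*x + 3*y - 3

(a) deg p = 2.
(b) From the axis intercepts and sections: it crosses the y-axis at the gridline y = 1.
(c) Assembling these constraints gives the stated polynomial.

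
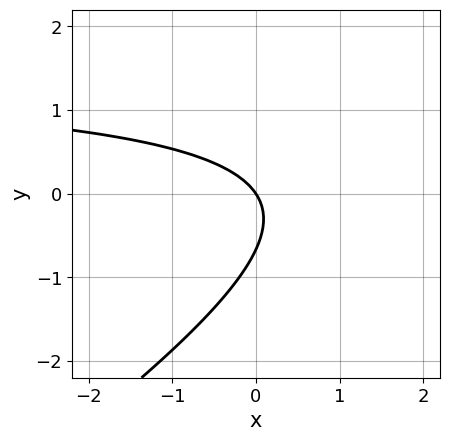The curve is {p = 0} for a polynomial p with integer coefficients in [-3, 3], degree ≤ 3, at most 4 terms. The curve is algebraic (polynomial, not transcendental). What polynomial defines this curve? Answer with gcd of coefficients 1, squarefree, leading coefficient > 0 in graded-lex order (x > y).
2*x*y - 3*y^2 - 3*x - 2*y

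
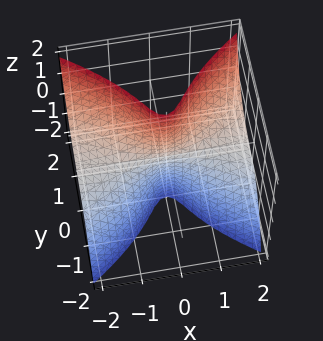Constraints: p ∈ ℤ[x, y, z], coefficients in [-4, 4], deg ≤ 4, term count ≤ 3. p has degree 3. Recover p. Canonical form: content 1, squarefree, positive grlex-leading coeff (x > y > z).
x^2*z - y^3 - y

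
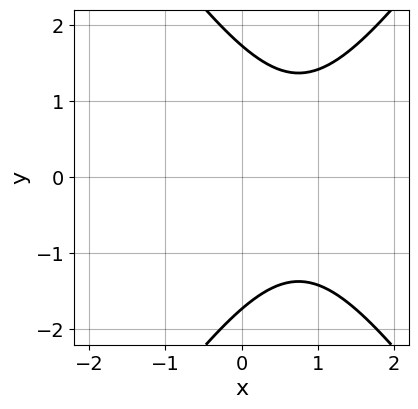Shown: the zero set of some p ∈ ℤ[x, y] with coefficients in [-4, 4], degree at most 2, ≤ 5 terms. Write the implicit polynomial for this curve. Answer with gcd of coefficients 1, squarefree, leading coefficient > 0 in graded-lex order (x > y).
2*x^2 - y^2 - 3*x + 3

(a) The degree is 2 — the shape is more complex than any degree-1 curve.
(b) Symmetries: the y ↦ −y reflection is a symmetry, so y appears only in even powers.
(c) Checking where it meets the axes: it misses every integer gridline on the x-axis.
(d) These observations pin down the coefficients.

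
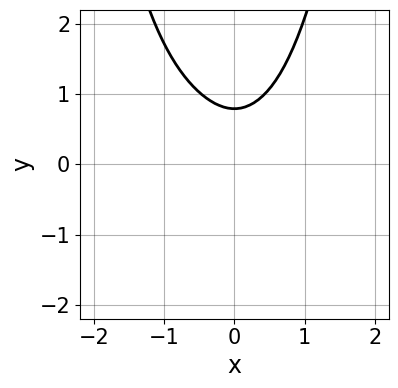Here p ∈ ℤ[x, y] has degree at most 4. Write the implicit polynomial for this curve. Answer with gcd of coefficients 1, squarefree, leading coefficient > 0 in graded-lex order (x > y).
(a) deg p = 4. No degree-3 curve has this shape.
(b) Against the integer gridlines: the curve avoids every integer x-axis point in the box.
(c) These observations pin down the coefficients.

x^3*y + 3*x^2*y^2 - 2*y^3 + 2*x^2 + 1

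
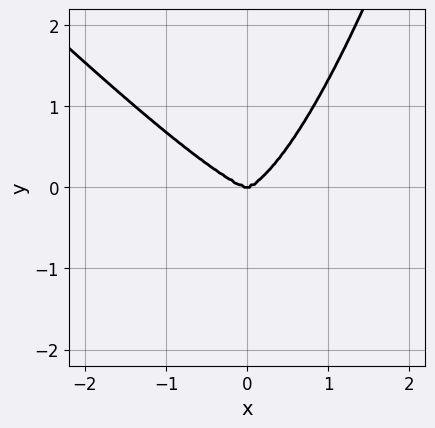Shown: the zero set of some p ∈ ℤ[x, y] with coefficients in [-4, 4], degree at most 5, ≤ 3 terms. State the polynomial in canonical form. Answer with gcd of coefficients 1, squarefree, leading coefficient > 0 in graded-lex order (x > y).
First, degree: a generic line meets the curve in up to 4 points, so deg p = 4.
Next, observable constraints: it crosses the y-axis at the gridline y = 0; it meets the x-axis at x = 0 (among the integer gridlines).
Finally, matching integer coefficients to the picture gives p.

x^4 + x^3*y - y^3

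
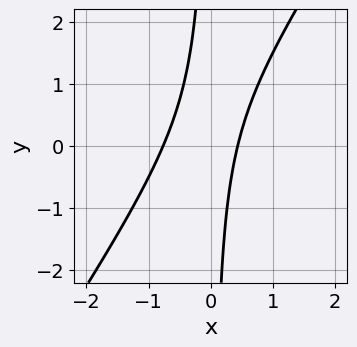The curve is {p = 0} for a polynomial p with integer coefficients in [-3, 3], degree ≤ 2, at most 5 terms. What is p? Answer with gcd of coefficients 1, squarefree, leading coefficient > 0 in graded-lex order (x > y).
1. The degree is 2 — a generic line meets the curve in up to 2 points.
2. From the visible intercepts: the curve avoids every integer y-axis point in the box.
3. Fitting integer coefficients to these (and the overall shape) gives p.

3*x^2 - 2*x*y + x - 1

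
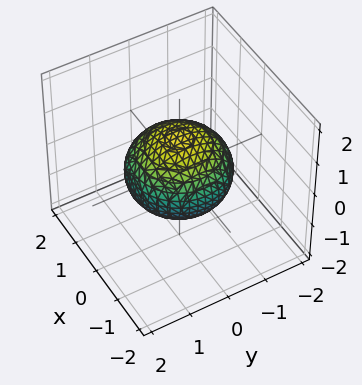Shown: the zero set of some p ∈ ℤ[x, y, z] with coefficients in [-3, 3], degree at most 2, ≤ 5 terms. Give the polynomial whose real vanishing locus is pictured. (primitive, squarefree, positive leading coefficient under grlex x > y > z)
2*x^2 + 2*y^2 + 3*z^2 - 3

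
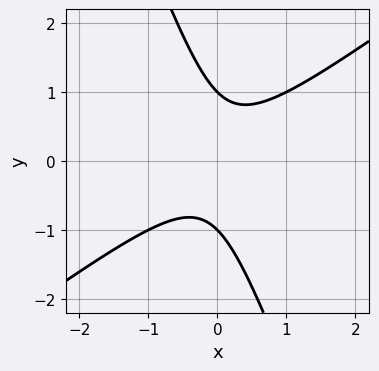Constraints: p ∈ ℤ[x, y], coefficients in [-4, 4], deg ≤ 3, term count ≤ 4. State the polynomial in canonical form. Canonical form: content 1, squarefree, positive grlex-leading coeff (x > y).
First, degree: a generic line meets the curve in up to 2 points, so deg p = 2.
Then, checking where it meets the axes: among the integer gridlines, it crosses the y-axis at y ∈ {-1, 1}; it misses every integer gridline on the x-axis.
Finally, fitting integer coefficients to these (and the overall shape) gives p.

2*x^2 - 2*x*y - y^2 + 1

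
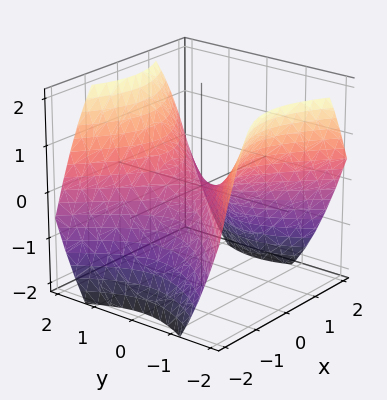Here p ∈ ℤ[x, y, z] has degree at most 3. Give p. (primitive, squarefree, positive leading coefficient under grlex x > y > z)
2*x^2 - 2*y^2 + 3*z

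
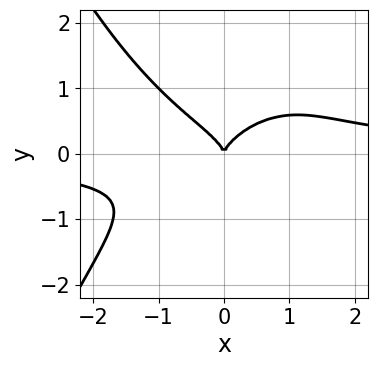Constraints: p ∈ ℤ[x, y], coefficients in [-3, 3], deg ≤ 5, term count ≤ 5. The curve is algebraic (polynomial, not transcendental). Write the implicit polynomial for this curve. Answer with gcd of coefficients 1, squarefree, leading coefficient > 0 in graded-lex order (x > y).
deg p = 4.
From the visible intercepts: one y-axis crossing is at y = 0; one x-axis crossing is at x = 0.
Assembling these constraints gives the stated polynomial.

x^3*y + 2*y^3 - x^2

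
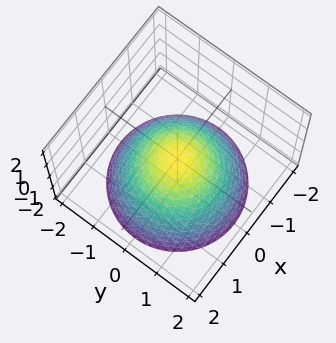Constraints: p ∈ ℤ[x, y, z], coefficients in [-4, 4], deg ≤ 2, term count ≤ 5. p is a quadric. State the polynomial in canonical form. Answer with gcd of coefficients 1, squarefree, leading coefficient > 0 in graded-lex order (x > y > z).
2*x^2 + 2*y^2 + 3*z

First, the degree is 2 — a paraboloid; a quadric.
Then, symmetry: the z-axis is an axis of rotation, so x and y enter only as x² + y².
Then, observable constraints: it crosses the x-axis at the gridline x = 0; a circular section at z = -1 has radius between 1 and 2; it meets the y-axis at y = 0 (among the integer gridlines); it meets the z-axis at z = 0 (among the integer gridlines).
Finally, these observations pin down the coefficients.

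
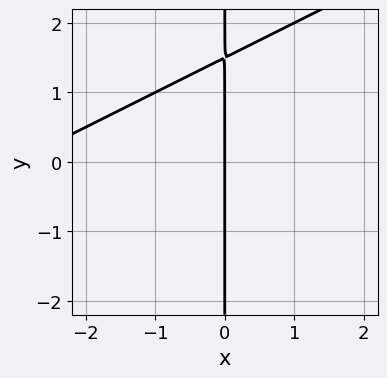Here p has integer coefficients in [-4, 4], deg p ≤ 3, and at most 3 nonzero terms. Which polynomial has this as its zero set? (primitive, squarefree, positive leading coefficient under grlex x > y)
x^2 - 2*x*y + 3*x

1. deg p = 2. No degree-1 curve has this shape.
2. Checking where it meets the axes: every point of the y-axis in the box is on the curve; it crosses the x-axis at the gridline x = 0.
3. Fitting integer coefficients to these (and the overall shape) gives p.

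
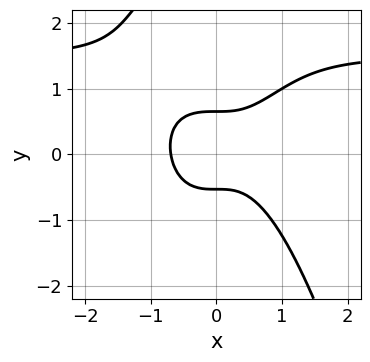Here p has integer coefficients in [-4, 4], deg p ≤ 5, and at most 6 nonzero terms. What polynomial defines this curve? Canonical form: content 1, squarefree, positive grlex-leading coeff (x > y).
2*x^3*y - 3*x^3 - y^3 + 3*y^2 - 1

(a) deg p = 4.
(b) Matching integer coefficients to the picture gives p.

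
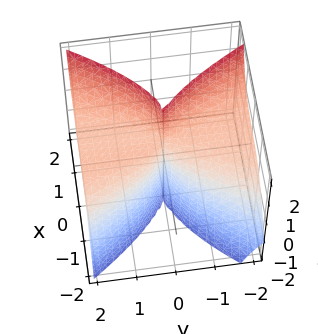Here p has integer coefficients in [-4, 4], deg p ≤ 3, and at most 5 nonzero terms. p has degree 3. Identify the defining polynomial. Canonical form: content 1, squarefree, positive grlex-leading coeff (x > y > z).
3*x^3 - x*y*z - 3*y^2*z + 2*y^2

1. deg p = 3. No degree-2 surface has this shape.
2. From the visible intercepts: the visible z-axis segment lies entirely on the surface; it crosses the y-axis at the gridline y = 0; it meets the x-axis at x = 0 (among the integer gridlines).
3. These observations pin down the coefficients.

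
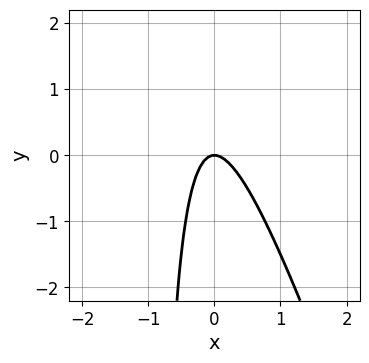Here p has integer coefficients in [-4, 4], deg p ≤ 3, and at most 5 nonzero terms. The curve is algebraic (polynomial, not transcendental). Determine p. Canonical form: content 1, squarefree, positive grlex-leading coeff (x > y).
3*x^2 + x*y + y

(a) Degree: a generic line meets the curve in up to 2 points, so deg p = 2.
(b) From the axis intercepts and sections: one x-axis crossing is at x = 0; one y-axis crossing is at y = 0.
(c) Solving for integer coefficients yields p as stated.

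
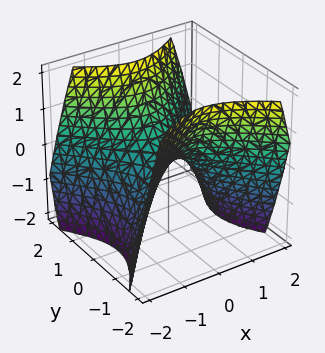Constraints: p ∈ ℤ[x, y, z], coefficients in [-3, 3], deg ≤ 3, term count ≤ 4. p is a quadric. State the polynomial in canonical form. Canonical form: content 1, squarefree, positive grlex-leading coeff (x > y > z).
x^2 - y^2 + z

(a) deg p = 2. A hyperbolic paraboloid; a quadric.
(b) Symmetries: the x ↦ −x reflection is a symmetry, so x appears only in even powers; the y ↦ −y reflection is a symmetry, so y appears only in even powers.
(c) Against the integer gridlines: one x-axis crossing is at x = 0; one y-axis crossing is at y = 0.
(d) Putting this together gives p.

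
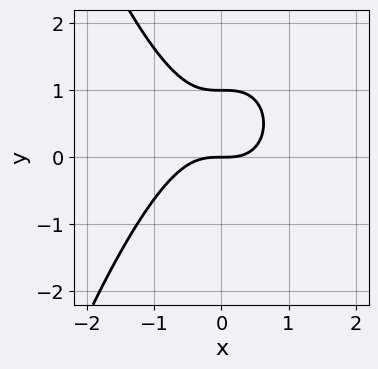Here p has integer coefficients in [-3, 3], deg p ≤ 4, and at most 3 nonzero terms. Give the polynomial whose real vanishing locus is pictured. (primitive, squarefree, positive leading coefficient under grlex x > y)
x^3 + y^2 - y

1. The degree is 3 — a generic line meets the curve in up to 3 points.
2. Against the integer gridlines: one x-axis crossing is at x = 0; the y-axis gridline crossings are at y ∈ {0, 1}.
3. Solving for integer coefficients yields p as stated.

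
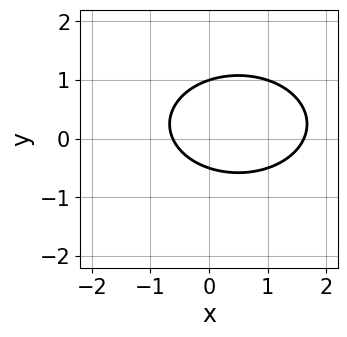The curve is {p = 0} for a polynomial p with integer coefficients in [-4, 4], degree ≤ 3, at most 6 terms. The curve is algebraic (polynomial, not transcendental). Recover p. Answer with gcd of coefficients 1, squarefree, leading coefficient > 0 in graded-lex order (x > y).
x^2 + 2*y^2 - x - y - 1

(a) The degree is 2 — no degree-1 curve has this shape.
(b) From the visible intercepts: one y-axis crossing is at y = 1.
(c) The integer polynomial consistent with all of this is the stated p.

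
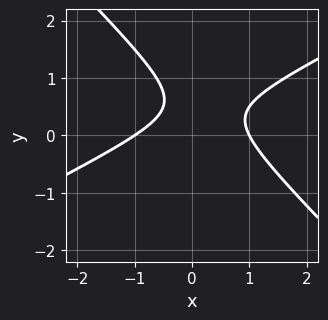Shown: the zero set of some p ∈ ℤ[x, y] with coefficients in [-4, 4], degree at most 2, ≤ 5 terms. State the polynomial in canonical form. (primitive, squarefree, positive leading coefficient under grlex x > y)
deg p = 2. A generic line meets the curve in up to 2 points.
Against the integer gridlines: among the integer gridlines, it crosses the x-axis at x ∈ {-1, 1}; it misses every integer gridline on the y-axis.
Assembling these constraints gives the stated polynomial.

x^2 - x*y - 2*y^2 + 2*y - 1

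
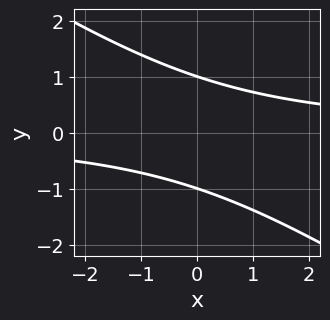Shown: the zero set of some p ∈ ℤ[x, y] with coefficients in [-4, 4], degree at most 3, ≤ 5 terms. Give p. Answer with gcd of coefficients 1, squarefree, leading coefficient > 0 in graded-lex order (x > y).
2*x*y + 3*y^2 - 3

deg p = 2. A generic line meets the curve in up to 2 points.
Observable constraints: the y-axis gridline crossings are at y ∈ {-1, 1}; it misses every integer gridline on the x-axis.
The integer polynomial consistent with all of this is the stated p.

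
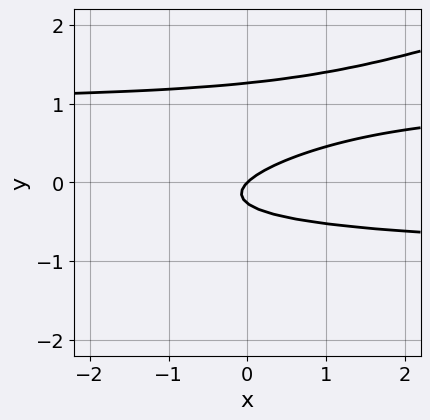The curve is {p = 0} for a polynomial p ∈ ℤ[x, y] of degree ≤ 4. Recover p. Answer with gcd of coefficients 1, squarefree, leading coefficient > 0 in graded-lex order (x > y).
x*y^2 - 3*y^3 + 3*y^2 - x + y

The degree is 3 — no degree-2 curve has this shape.
Reading off the gridlines: one y-axis crossing is at y = 0; it crosses the x-axis at the gridline x = 0.
Solving for integer coefficients yields p as stated.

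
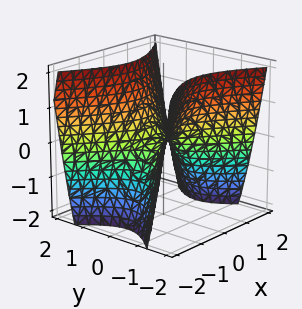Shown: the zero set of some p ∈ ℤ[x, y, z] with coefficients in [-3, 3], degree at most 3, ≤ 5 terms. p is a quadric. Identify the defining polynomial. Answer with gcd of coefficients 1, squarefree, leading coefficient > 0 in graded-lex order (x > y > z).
2*x^2 - 3*y^2 + 2*z

deg p = 2. A hyperbolic paraboloid; a quadric.
Symmetries: it's symmetric under y → −y, forcing even powers of y; the x ↦ −x reflection is a symmetry, so x appears only in even powers.
Reading off the gridlines: one x-axis crossing is at x = 0; it meets the y-axis at y = 0 (among the integer gridlines); it crosses the z-axis at the gridline z = 0.
These observations pin down the coefficients.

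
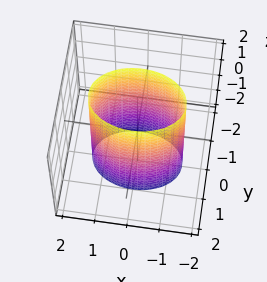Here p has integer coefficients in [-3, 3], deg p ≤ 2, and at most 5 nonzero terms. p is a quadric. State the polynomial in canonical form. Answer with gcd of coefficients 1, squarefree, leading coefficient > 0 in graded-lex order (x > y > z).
x^2 + 2*y^2 - 2

First, degree: constant cross-section along one axis; a quadric, so deg p = 2.
Next, symmetries: mirror symmetry x ↦ −x ⇒ only even powers of x; it's symmetric under y → −y, forcing even powers of y; the z ↦ −z reflection is a symmetry, so z appears only in even powers.
Next, checking where it meets the axes: the surface avoids every integer z-axis point in the box; the y-axis gridline crossings are at y ∈ {-1, 1}.
Finally, putting this together gives p.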